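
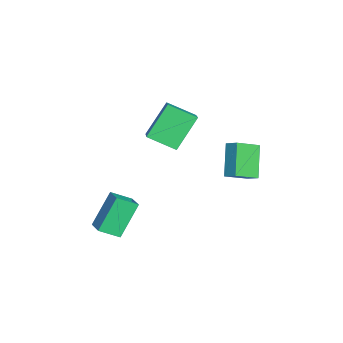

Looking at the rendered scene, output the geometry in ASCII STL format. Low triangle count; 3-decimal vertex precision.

solid 
facet normal -0.438 0.390 0.810
outer loop
vertex 2.689 -2.787 -2.196
vertex 2.482 -1.751 -2.807
vertex 1.709 -3.183 -2.536
endloop
endfacet
facet normal 0.170 -0.849 0.500
outer loop
vertex 2.638 -4.009 -4.253
vertex 2.689 -2.787 -2.196
vertex 1.709 -3.183 -2.536
endloop
endfacet
facet normal -0.438 0.390 0.810
outer loop
vertex 1.709 -3.183 -2.536
vertex 2.482 -1.751 -2.807
vertex 1.502 -2.147 -3.147
endloop
endfacet
facet normal -0.883 -0.357 -0.306
outer loop
vertex 1.502 -2.147 -3.147
vertex 2.638 -4.009 -4.253
vertex 1.709 -3.183 -2.536
endloop
endfacet
facet normal 0.883 0.357 0.306
outer loop
vertex 2.689 -2.787 -2.196
vertex 3.411 -2.577 -4.524
vertex 2.482 -1.751 -2.807
endloop
endfacet
facet normal 0.170 -0.849 0.500
outer loop
vertex 3.618 -3.613 -3.913
vertex 2.689 -2.787 -2.196
vertex 2.638 -4.009 -4.253
endloop
endfacet
facet normal 0.883 0.357 0.306
outer loop
vertex 3.618 -3.613 -3.913
vertex 3.411 -2.577 -4.524
vertex 2.689 -2.787 -2.196
endloop
endfacet
facet normal -0.170 0.849 -0.500
outer loop
vertex 2.482 -1.751 -2.807
vertex 3.411 -2.577 -4.524
vertex 1.502 -2.147 -3.147
endloop
endfacet
facet normal -0.883 -0.357 -0.306
outer loop
vertex 2.431 -2.973 -4.864
vertex 2.638 -4.009 -4.253
vertex 1.502 -2.147 -3.147
endloop
endfacet
facet normal -0.170 0.849 -0.500
outer loop
vertex 1.502 -2.147 -3.147
vertex 3.411 -2.577 -4.524
vertex 2.431 -2.973 -4.864
endloop
endfacet
facet normal 0.438 -0.390 -0.810
outer loop
vertex 2.431 -2.973 -4.864
vertex 3.618 -3.613 -3.913
vertex 2.638 -4.009 -4.253
endloop
endfacet
facet normal 0.438 -0.390 -0.810
outer loop
vertex 3.411 -2.577 -4.524
vertex 3.618 -3.613 -3.913
vertex 2.431 -2.973 -4.864
endloop
endfacet
facet normal -0.571 -0.658 -0.491
outer loop
vertex 2.677 2.31 -0.435
vertex 1.406 2.34 1.003
vertex 1.978 3.394 -1.076
endloop
endfacet
facet normal 0.663 -0.015 -0.749
outer loop
vertex 2.434 3.92 -0.683
vertex 2.677 2.31 -0.435
vertex 1.978 3.394 -1.076
endloop
endfacet
facet normal -0.570 -0.659 -0.491
outer loop
vertex 1.978 3.394 -1.076
vertex 1.406 2.34 1.003
vertex 0.706 3.423 0.363
endloop
endfacet
facet normal -0.486 0.753 -0.444
outer loop
vertex 0.706 3.423 0.363
vertex 2.434 3.92 -0.683
vertex 1.978 3.394 -1.076
endloop
endfacet
facet normal 0.485 -0.753 0.445
outer loop
vertex 2.677 2.31 -0.435
vertex 1.862 2.866 1.396
vertex 1.406 2.34 1.003
endloop
endfacet
facet normal 0.661 -0.016 -0.750
outer loop
vertex 3.134 2.837 -0.043
vertex 2.677 2.31 -0.435
vertex 2.434 3.92 -0.683
endloop
endfacet
facet normal 0.486 -0.752 0.445
outer loop
vertex 3.134 2.837 -0.043
vertex 1.862 2.866 1.396
vertex 2.677 2.31 -0.435
endloop
endfacet
facet normal -0.662 0.015 0.749
outer loop
vertex 1.406 2.34 1.003
vertex 1.862 2.866 1.396
vertex 0.706 3.423 0.363
endloop
endfacet
facet normal -0.486 0.752 -0.445
outer loop
vertex 1.163 3.95 0.755
vertex 2.434 3.92 -0.683
vertex 0.706 3.423 0.363
endloop
endfacet
facet normal -0.662 0.016 0.749
outer loop
vertex 0.706 3.423 0.363
vertex 1.862 2.866 1.396
vertex 1.163 3.95 0.755
endloop
endfacet
facet normal 0.571 0.659 0.491
outer loop
vertex 1.163 3.95 0.755
vertex 3.134 2.837 -0.043
vertex 2.434 3.92 -0.683
endloop
endfacet
facet normal 0.571 0.658 0.491
outer loop
vertex 1.862 2.866 1.396
vertex 3.134 2.837 -0.043
vertex 1.163 3.95 0.755
endloop
endfacet
facet normal -0.483 0.447 0.753
outer loop
vertex -0.959 -0.612 2.204
vertex 0.701 -0.453 3.175
vertex -0.695 0.831 1.516
endloop
endfacet
facet normal -0.860 -0.082 -0.503
outer loop
vertex 0.339 -0.127 -0.095
vertex -0.959 -0.612 2.204
vertex -0.695 0.831 1.516
endloop
endfacet
facet normal -0.483 0.448 0.753
outer loop
vertex -0.695 0.831 1.516
vertex 0.701 -0.453 3.175
vertex 0.965 0.989 2.487
endloop
endfacet
facet normal 0.164 0.891 -0.425
outer loop
vertex 0.965 0.989 2.487
vertex 0.339 -0.127 -0.095
vertex -0.695 0.831 1.516
endloop
endfacet
facet normal -0.163 -0.890 0.425
outer loop
vertex -0.959 -0.612 2.204
vertex 1.735 -1.411 1.564
vertex 0.701 -0.453 3.175
endloop
endfacet
facet normal -0.860 -0.083 -0.503
outer loop
vertex 0.075 -1.569 0.593
vertex -0.959 -0.612 2.204
vertex 0.339 -0.127 -0.095
endloop
endfacet
facet normal -0.163 -0.891 0.424
outer loop
vertex 0.075 -1.569 0.593
vertex 1.735 -1.411 1.564
vertex -0.959 -0.612 2.204
endloop
endfacet
facet normal 0.860 0.083 0.503
outer loop
vertex 0.701 -0.453 3.175
vertex 1.735 -1.411 1.564
vertex 0.965 0.989 2.487
endloop
endfacet
facet normal 0.163 0.891 -0.424
outer loop
vertex 1.999 0.032 0.876
vertex 0.339 -0.127 -0.095
vertex 0.965 0.989 2.487
endloop
endfacet
facet normal 0.860 0.083 0.503
outer loop
vertex 0.965 0.989 2.487
vertex 1.735 -1.411 1.564
vertex 1.999 0.032 0.876
endloop
endfacet
facet normal 0.483 -0.448 -0.753
outer loop
vertex 1.999 0.032 0.876
vertex 0.075 -1.569 0.593
vertex 0.339 -0.127 -0.095
endloop
endfacet
facet normal 0.483 -0.447 -0.753
outer loop
vertex 1.735 -1.411 1.564
vertex 0.075 -1.569 0.593
vertex 1.999 0.032 0.876
endloop
endfacet

endsolid


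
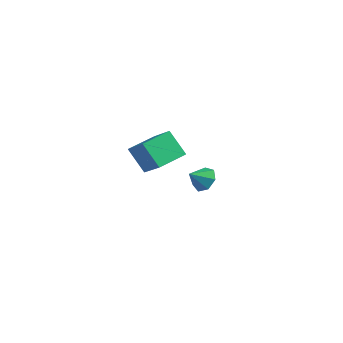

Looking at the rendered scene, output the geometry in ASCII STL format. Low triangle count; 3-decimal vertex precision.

solid 
facet normal 0.296 0.728 -0.619
outer loop
vertex 4.233 -0.567 2.059
vertex 3.937 -0.989 1.421
vertex 3.554 -0.435 1.889
endloop
endfacet
facet normal -0.212 0.154 0.965
outer loop
vertex 4.233 -0.567 2.059
vertex 3.554 -0.435 1.889
vertex 3.603 -1.811 2.119
endloop
endfacet
facet normal 0.296 0.728 -0.619
outer loop
vertex 3.554 -0.435 1.889
vertex 3.937 -0.989 1.421
vertex 3.164 -0.72 1.367
endloop
endfacet
facet normal -0.816 0.067 0.574
outer loop
vertex 3.554 -0.435 1.889
vertex 3.164 -0.72 1.367
vertex 3.603 -1.811 2.119
endloop
endfacet
facet normal 0.297 0.728 -0.618
outer loop
vertex 3.164 -0.72 1.367
vertex 3.937 -0.989 1.421
vertex 3.356 -1.207 0.885
endloop
endfacet
facet normal -0.929 -0.371 0.004
outer loop
vertex 3.164 -0.72 1.367
vertex 3.356 -1.207 0.885
vertex 3.603 -1.811 2.119
endloop
endfacet
facet normal 0.297 0.728 -0.618
outer loop
vertex 3.356 -1.207 0.885
vertex 3.937 -0.989 1.421
vertex 3.986 -1.53 0.807
endloop
endfacet
facet normal -0.464 -0.829 -0.313
outer loop
vertex 3.356 -1.207 0.885
vertex 3.986 -1.53 0.807
vertex 3.603 -1.811 2.119
endloop
endfacet
facet normal 0.296 0.728 -0.618
outer loop
vertex 3.986 -1.53 0.807
vertex 3.937 -0.989 1.421
vertex 4.579 -1.445 1.191
endloop
endfacet
facet normal 0.229 -0.963 -0.140
outer loop
vertex 3.986 -1.53 0.807
vertex 4.579 -1.445 1.191
vertex 3.603 -1.811 2.119
endloop
endfacet
facet normal 0.295 0.728 -0.619
outer loop
vertex 4.579 -1.445 1.191
vertex 3.937 -0.989 1.421
vertex 4.689 -1.016 1.748
endloop
endfacet
facet normal 0.627 -0.672 0.394
outer loop
vertex 4.579 -1.445 1.191
vertex 4.689 -1.016 1.748
vertex 3.603 -1.811 2.119
endloop
endfacet
facet normal 0.295 0.728 -0.619
outer loop
vertex 4.689 -1.016 1.748
vertex 3.937 -0.989 1.421
vertex 4.233 -0.567 2.059
endloop
endfacet
facet normal 0.431 -0.176 0.885
outer loop
vertex 4.689 -1.016 1.748
vertex 4.233 -0.567 2.059
vertex 3.603 -1.811 2.119
endloop
endfacet
facet normal -0.743 0.241 -0.625
outer loop
vertex -4.333 2.435 -1.307
vertex -3.982 4.299 -1.005
vertex -3.135 2.44 -2.729
endloop
endfacet
facet normal -0.183 -0.971 -0.157
outer loop
vertex -1.598 1.941 -1.435
vertex -4.333 2.435 -1.307
vertex -3.135 2.44 -2.729
endloop
endfacet
facet normal -0.743 0.241 -0.625
outer loop
vertex -3.135 2.44 -2.729
vertex -3.982 4.299 -1.005
vertex -2.784 4.304 -2.427
endloop
endfacet
facet normal 0.645 0.003 -0.765
outer loop
vertex -2.784 4.304 -2.427
vertex -1.598 1.941 -1.435
vertex -3.135 2.44 -2.729
endloop
endfacet
facet normal -0.645 -0.003 0.765
outer loop
vertex -4.333 2.435 -1.307
vertex -2.445 3.8 0.289
vertex -3.982 4.299 -1.005
endloop
endfacet
facet normal -0.183 -0.971 -0.157
outer loop
vertex -2.796 1.936 -0.013
vertex -4.333 2.435 -1.307
vertex -1.598 1.941 -1.435
endloop
endfacet
facet normal -0.645 -0.003 0.765
outer loop
vertex -2.796 1.936 -0.013
vertex -2.445 3.8 0.289
vertex -4.333 2.435 -1.307
endloop
endfacet
facet normal 0.183 0.971 0.157
outer loop
vertex -3.982 4.299 -1.005
vertex -2.445 3.8 0.289
vertex -2.784 4.304 -2.427
endloop
endfacet
facet normal 0.645 0.003 -0.765
outer loop
vertex -1.247 3.805 -1.133
vertex -1.598 1.941 -1.435
vertex -2.784 4.304 -2.427
endloop
endfacet
facet normal 0.183 0.971 0.157
outer loop
vertex -2.784 4.304 -2.427
vertex -2.445 3.8 0.289
vertex -1.247 3.805 -1.133
endloop
endfacet
facet normal 0.743 -0.241 0.625
outer loop
vertex -1.247 3.805 -1.133
vertex -2.796 1.936 -0.013
vertex -1.598 1.941 -1.435
endloop
endfacet
facet normal 0.743 -0.241 0.625
outer loop
vertex -2.445 3.8 0.289
vertex -2.796 1.936 -0.013
vertex -1.247 3.805 -1.133
endloop
endfacet

endsolid


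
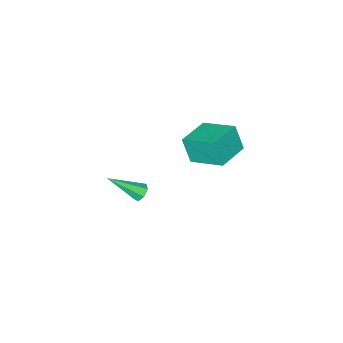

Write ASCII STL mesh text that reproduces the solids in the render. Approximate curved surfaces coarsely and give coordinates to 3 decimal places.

solid 
facet normal -0.982 -0.183 -0.034
outer loop
vertex -1.53 1.751 3.661
vertex -1.87 3.448 4.343
vertex -1.581 2.265 2.359
endloop
endfacet
facet normal 0.182 -0.912 -0.367
outer loop
vertex 0.07 2.572 2.417
vertex -1.53 1.751 3.661
vertex -1.581 2.265 2.359
endloop
endfacet
facet normal -0.983 -0.183 -0.034
outer loop
vertex -1.581 2.265 2.359
vertex -1.87 3.448 4.343
vertex -1.92 3.961 3.042
endloop
endfacet
facet normal -0.036 0.367 -0.929
outer loop
vertex -1.92 3.961 3.042
vertex 0.07 2.572 2.417
vertex -1.581 2.265 2.359
endloop
endfacet
facet normal 0.035 -0.367 0.930
outer loop
vertex -1.53 1.751 3.661
vertex -0.219 3.755 4.401
vertex -1.87 3.448 4.343
endloop
endfacet
facet normal 0.183 -0.912 -0.367
outer loop
vertex 0.12 2.059 3.718
vertex -1.53 1.751 3.661
vertex 0.07 2.572 2.417
endloop
endfacet
facet normal 0.036 -0.367 0.929
outer loop
vertex 0.12 2.059 3.718
vertex -0.219 3.755 4.401
vertex -1.53 1.751 3.661
endloop
endfacet
facet normal -0.183 0.912 0.367
outer loop
vertex -1.87 3.448 4.343
vertex -0.219 3.755 4.401
vertex -1.92 3.961 3.042
endloop
endfacet
facet normal -0.036 0.366 -0.930
outer loop
vertex -0.27 4.269 3.099
vertex 0.07 2.572 2.417
vertex -1.92 3.961 3.042
endloop
endfacet
facet normal -0.183 0.912 0.367
outer loop
vertex -1.92 3.961 3.042
vertex -0.219 3.755 4.401
vertex -0.27 4.269 3.099
endloop
endfacet
facet normal 0.983 0.183 0.034
outer loop
vertex -0.27 4.269 3.099
vertex 0.12 2.059 3.718
vertex 0.07 2.572 2.417
endloop
endfacet
facet normal 0.983 0.183 0.034
outer loop
vertex -0.219 3.755 4.401
vertex 0.12 2.059 3.718
vertex -0.27 4.269 3.099
endloop
endfacet
facet normal -0.599 0.520 -0.609
outer loop
vertex 0.032 -1.291 -3.384
vertex -0.272 -1.147 -2.962
vertex 0.157 -0.894 -3.168
endloop
endfacet
facet normal 0.875 -0.012 -0.485
outer loop
vertex 0.032 -1.291 -3.384
vertex 0.157 -0.894 -3.168
vertex 0.932 -2.193 -1.738
endloop
endfacet
facet normal -0.599 0.520 -0.609
outer loop
vertex 0.157 -0.894 -3.168
vertex -0.272 -1.147 -2.962
vertex -0.041 -0.688 -2.797
endloop
endfacet
facet normal 0.802 0.589 0.101
outer loop
vertex 0.157 -0.894 -3.168
vertex -0.041 -0.688 -2.797
vertex 0.932 -2.193 -1.738
endloop
endfacet
facet normal -0.600 0.520 -0.608
outer loop
vertex -0.041 -0.688 -2.797
vertex -0.272 -1.147 -2.962
vertex -0.413 -0.828 -2.55
endloop
endfacet
facet normal 0.231 0.655 0.719
outer loop
vertex -0.041 -0.688 -2.797
vertex -0.413 -0.828 -2.55
vertex 0.932 -2.193 -1.738
endloop
endfacet
facet normal -0.598 0.521 -0.608
outer loop
vertex -0.413 -0.828 -2.55
vertex -0.272 -1.147 -2.962
vertex -0.68 -1.208 -2.613
endloop
endfacet
facet normal -0.407 0.136 0.903
outer loop
vertex -0.413 -0.828 -2.55
vertex -0.68 -1.208 -2.613
vertex 0.932 -2.193 -1.738
endloop
endfacet
facet normal -0.599 0.518 -0.610
outer loop
vertex -0.68 -1.208 -2.613
vertex -0.272 -1.147 -2.962
vertex -0.639 -1.543 -2.938
endloop
endfacet
facet normal -0.633 -0.578 0.516
outer loop
vertex -0.68 -1.208 -2.613
vertex -0.639 -1.543 -2.938
vertex 0.932 -2.193 -1.738
endloop
endfacet
facet normal -0.600 0.520 -0.608
outer loop
vertex -0.639 -1.543 -2.938
vertex -0.272 -1.147 -2.962
vertex -0.322 -1.579 -3.282
endloop
endfacet
facet normal -0.275 -0.949 -0.154
outer loop
vertex -0.639 -1.543 -2.938
vertex -0.322 -1.579 -3.282
vertex 0.932 -2.193 -1.738
endloop
endfacet
facet normal -0.599 0.520 -0.609
outer loop
vertex -0.322 -1.579 -3.282
vertex -0.272 -1.147 -2.962
vertex 0.032 -1.291 -3.384
endloop
endfacet
facet normal 0.395 -0.697 -0.598
outer loop
vertex -0.322 -1.579 -3.282
vertex 0.032 -1.291 -3.384
vertex 0.932 -2.193 -1.738
endloop
endfacet

endsolid


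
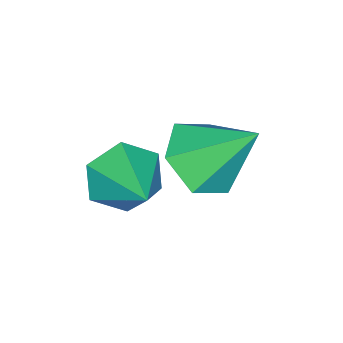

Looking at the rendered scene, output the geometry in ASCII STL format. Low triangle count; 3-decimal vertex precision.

solid 
facet normal 0.129 -0.665 -0.735
outer loop
vertex 2.107 2.863 -0.082
vertex 1.277 3.308 -0.63
vertex 2.291 3.676 -0.785
endloop
endfacet
facet normal 0.824 0.252 0.507
outer loop
vertex 2.107 2.863 -0.082
vertex 2.291 3.676 -0.785
vertex 1.023 4.612 0.81
endloop
endfacet
facet normal 0.129 -0.666 -0.735
outer loop
vertex 2.291 3.676 -0.785
vertex 1.277 3.308 -0.63
vertex 1.46 4.12 -1.334
endloop
endfacet
facet normal 0.515 0.852 -0.091
outer loop
vertex 2.291 3.676 -0.785
vertex 1.46 4.12 -1.334
vertex 1.023 4.612 0.81
endloop
endfacet
facet normal 0.129 -0.666 -0.735
outer loop
vertex 1.46 4.12 -1.334
vertex 1.277 3.308 -0.63
vertex 0.446 3.752 -1.179
endloop
endfacet
facet normal -0.365 0.888 -0.278
outer loop
vertex 1.46 4.12 -1.334
vertex 0.446 3.752 -1.179
vertex 1.023 4.612 0.81
endloop
endfacet
facet normal 0.129 -0.666 -0.735
outer loop
vertex 0.446 3.752 -1.179
vertex 1.277 3.308 -0.63
vertex 0.262 2.94 -0.475
endloop
endfacet
facet normal -0.936 0.326 0.131
outer loop
vertex 0.446 3.752 -1.179
vertex 0.262 2.94 -0.475
vertex 1.023 4.612 0.81
endloop
endfacet
facet normal 0.129 -0.665 -0.736
outer loop
vertex 0.262 2.94 -0.475
vertex 1.277 3.308 -0.63
vertex 1.093 2.495 0.073
endloop
endfacet
facet normal -0.627 -0.274 0.729
outer loop
vertex 0.262 2.94 -0.475
vertex 1.093 2.495 0.073
vertex 1.023 4.612 0.81
endloop
endfacet
facet normal 0.129 -0.665 -0.735
outer loop
vertex 1.093 2.495 0.073
vertex 1.277 3.308 -0.63
vertex 2.107 2.863 -0.082
endloop
endfacet
facet normal 0.253 -0.311 0.916
outer loop
vertex 1.093 2.495 0.073
vertex 2.107 2.863 -0.082
vertex 1.023 4.612 0.81
endloop
endfacet
facet normal -0.564 -0.699 -0.440
outer loop
vertex 3.457 1.691 0.255
vertex 3.002 2.366 -0.234
vertex 3.783 1.963 -0.595
endloop
endfacet
facet normal 0.922 -0.284 0.263
outer loop
vertex 3.457 1.691 0.255
vertex 3.783 1.963 -0.595
vertex 3.958 3.554 0.514
endloop
endfacet
facet normal -0.564 -0.699 -0.440
outer loop
vertex 3.783 1.963 -0.595
vertex 3.002 2.366 -0.234
vertex 3.328 2.638 -1.084
endloop
endfacet
facet normal 0.851 0.234 -0.470
outer loop
vertex 3.783 1.963 -0.595
vertex 3.328 2.638 -1.084
vertex 3.958 3.554 0.514
endloop
endfacet
facet normal -0.563 -0.700 -0.440
outer loop
vertex 3.328 2.638 -1.084
vertex 3.002 2.366 -0.234
vertex 2.546 3.041 -0.724
endloop
endfacet
facet normal 0.175 0.823 -0.541
outer loop
vertex 3.328 2.638 -1.084
vertex 2.546 3.041 -0.724
vertex 3.958 3.554 0.514
endloop
endfacet
facet normal -0.562 -0.700 -0.440
outer loop
vertex 2.546 3.041 -0.724
vertex 3.002 2.366 -0.234
vertex 2.22 2.768 0.126
endloop
endfacet
facet normal -0.431 0.894 0.122
outer loop
vertex 2.546 3.041 -0.724
vertex 2.22 2.768 0.126
vertex 3.958 3.554 0.514
endloop
endfacet
facet normal -0.563 -0.699 -0.441
outer loop
vertex 2.22 2.768 0.126
vertex 3.002 2.366 -0.234
vertex 2.676 2.093 0.615
endloop
endfacet
facet normal -0.360 0.375 0.854
outer loop
vertex 2.22 2.768 0.126
vertex 2.676 2.093 0.615
vertex 3.958 3.554 0.514
endloop
endfacet
facet normal -0.563 -0.699 -0.441
outer loop
vertex 2.676 2.093 0.615
vertex 3.002 2.366 -0.234
vertex 3.457 1.691 0.255
endloop
endfacet
facet normal 0.316 -0.214 0.924
outer loop
vertex 2.676 2.093 0.615
vertex 3.457 1.691 0.255
vertex 3.958 3.554 0.514
endloop
endfacet

endsolid


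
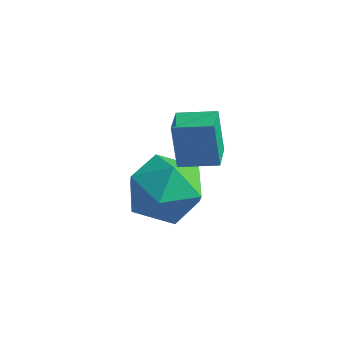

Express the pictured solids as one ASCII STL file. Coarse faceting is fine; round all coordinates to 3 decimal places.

solid 
facet normal -0.746 -0.665 -0.002
outer loop
vertex -2.397 2.654 0.343
vertex -1.634 1.799 0.072
vertex -1.861 2.05 1.2
endloop
endfacet
facet normal -0.880 -0.135 0.455
outer loop
vertex -2.397 2.654 0.343
vertex -1.861 2.05 1.2
vertex -1.991 3.217 1.294
endloop
endfacet
facet normal -0.874 0.478 0.090
outer loop
vertex -2.397 2.654 0.343
vertex -1.991 3.217 1.294
vertex -1.844 3.687 0.224
endloop
endfacet
facet normal -0.736 0.326 -0.593
outer loop
vertex -2.397 2.654 0.343
vertex -1.844 3.687 0.224
vertex -1.624 2.81 -0.531
endloop
endfacet
facet normal -0.658 -0.381 -0.650
outer loop
vertex -2.397 2.654 0.343
vertex -1.624 2.81 -0.531
vertex -1.634 1.799 0.072
endloop
endfacet
facet normal -0.347 -0.114 0.931
outer loop
vertex -1.991 3.217 1.294
vertex -1.861 2.05 1.2
vertex -0.976 2.71 1.611
endloop
endfacet
facet normal -0.132 -0.973 0.190
outer loop
vertex -1.861 2.05 1.2
vertex -1.634 1.799 0.072
vertex -0.756 1.833 0.856
endloop
endfacet
facet normal 0.012 -0.512 -0.859
outer loop
vertex -1.634 1.799 0.072
vertex -1.624 2.81 -0.531
vertex -0.609 2.303 -0.214
endloop
endfacet
facet normal -0.115 0.631 -0.767
outer loop
vertex -1.624 2.81 -0.531
vertex -1.844 3.687 0.224
vertex -0.739 3.47 -0.12
endloop
endfacet
facet normal -0.337 0.878 0.339
outer loop
vertex -1.844 3.687 0.224
vertex -1.991 3.217 1.294
vertex -0.966 3.721 1.008
endloop
endfacet
facet normal 0.736 -0.326 0.593
outer loop
vertex -0.203 2.866 0.737
vertex -0.976 2.71 1.611
vertex -0.756 1.833 0.856
endloop
endfacet
facet normal 0.874 -0.478 -0.090
outer loop
vertex -0.203 2.866 0.737
vertex -0.756 1.833 0.856
vertex -0.609 2.303 -0.214
endloop
endfacet
facet normal 0.880 0.135 -0.455
outer loop
vertex -0.203 2.866 0.737
vertex -0.609 2.303 -0.214
vertex -0.739 3.47 -0.12
endloop
endfacet
facet normal 0.746 0.665 0.002
outer loop
vertex -0.203 2.866 0.737
vertex -0.739 3.47 -0.12
vertex -0.966 3.721 1.008
endloop
endfacet
facet normal 0.658 0.381 0.650
outer loop
vertex -0.203 2.866 0.737
vertex -0.966 3.721 1.008
vertex -0.976 2.71 1.611
endloop
endfacet
facet normal 0.115 -0.631 0.767
outer loop
vertex -0.756 1.833 0.856
vertex -0.976 2.71 1.611
vertex -1.861 2.05 1.2
endloop
endfacet
facet normal 0.337 -0.878 -0.339
outer loop
vertex -0.609 2.303 -0.214
vertex -0.756 1.833 0.856
vertex -1.634 1.799 0.072
endloop
endfacet
facet normal 0.347 0.114 -0.931
outer loop
vertex -0.739 3.47 -0.12
vertex -0.609 2.303 -0.214
vertex -1.624 2.81 -0.531
endloop
endfacet
facet normal 0.132 0.973 -0.190
outer loop
vertex -0.966 3.721 1.008
vertex -0.739 3.47 -0.12
vertex -1.844 3.687 0.224
endloop
endfacet
facet normal -0.012 0.512 0.859
outer loop
vertex -0.976 2.71 1.611
vertex -0.966 3.721 1.008
vertex -1.991 3.217 1.294
endloop
endfacet
facet normal -0.830 -0.541 -0.134
outer loop
vertex -0.663 2.203 3.591
vertex -1.179 3.034 3.435
vertex -0.398 2.122 2.279
endloop
endfacet
facet normal 0.521 -0.839 0.157
outer loop
vertex 0.499 2.706 2.425
vertex -0.663 2.203 3.591
vertex -0.398 2.122 2.279
endloop
endfacet
facet normal -0.830 -0.541 -0.134
outer loop
vertex -0.398 2.122 2.279
vertex -1.179 3.034 3.435
vertex -0.914 2.953 2.124
endloop
endfacet
facet normal 0.198 -0.060 -0.978
outer loop
vertex -0.914 2.953 2.124
vertex 0.499 2.706 2.425
vertex -0.398 2.122 2.279
endloop
endfacet
facet normal -0.199 0.060 0.978
outer loop
vertex -0.663 2.203 3.591
vertex -0.282 3.618 3.581
vertex -1.179 3.034 3.435
endloop
endfacet
facet normal 0.521 -0.839 0.157
outer loop
vertex 0.234 2.787 3.736
vertex -0.663 2.203 3.591
vertex 0.499 2.706 2.425
endloop
endfacet
facet normal -0.197 0.060 0.979
outer loop
vertex 0.234 2.787 3.736
vertex -0.282 3.618 3.581
vertex -0.663 2.203 3.591
endloop
endfacet
facet normal -0.521 0.839 -0.157
outer loop
vertex -1.179 3.034 3.435
vertex -0.282 3.618 3.581
vertex -0.914 2.953 2.124
endloop
endfacet
facet normal 0.198 -0.061 -0.978
outer loop
vertex -0.017 3.537 2.269
vertex 0.499 2.706 2.425
vertex -0.914 2.953 2.124
endloop
endfacet
facet normal -0.521 0.839 -0.157
outer loop
vertex -0.914 2.953 2.124
vertex -0.282 3.618 3.581
vertex -0.017 3.537 2.269
endloop
endfacet
facet normal 0.830 0.541 0.134
outer loop
vertex -0.017 3.537 2.269
vertex 0.234 2.787 3.736
vertex 0.499 2.706 2.425
endloop
endfacet
facet normal 0.830 0.541 0.134
outer loop
vertex -0.282 3.618 3.581
vertex 0.234 2.787 3.736
vertex -0.017 3.537 2.269
endloop
endfacet

endsolid


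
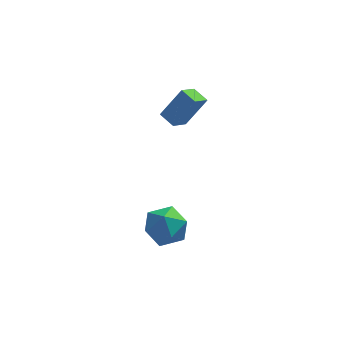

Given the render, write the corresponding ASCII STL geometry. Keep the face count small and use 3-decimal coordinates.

solid 
facet normal -0.537 -0.152 -0.830
outer loop
vertex -1.311 -0.007 1.466
vertex -1.881 0.565 1.73
vertex -0.81 0.703 1.012
endloop
endfacet
facet normal 0.671 -0.673 -0.311
outer loop
vertex 0.081 0.955 2.39
vertex -1.311 -0.007 1.466
vertex -0.81 0.703 1.012
endloop
endfacet
facet normal -0.537 -0.151 -0.830
outer loop
vertex -0.81 0.703 1.012
vertex -1.881 0.565 1.73
vertex -1.38 1.275 1.277
endloop
endfacet
facet normal 0.511 0.724 -0.463
outer loop
vertex -1.38 1.275 1.277
vertex 0.081 0.955 2.39
vertex -0.81 0.703 1.012
endloop
endfacet
facet normal -0.512 -0.724 0.463
outer loop
vertex -1.311 -0.007 1.466
vertex -0.99 0.817 3.108
vertex -1.881 0.565 1.73
endloop
endfacet
facet normal 0.671 -0.672 -0.311
outer loop
vertex -0.42 0.245 2.843
vertex -1.311 -0.007 1.466
vertex 0.081 0.955 2.39
endloop
endfacet
facet normal -0.511 -0.724 0.463
outer loop
vertex -0.42 0.245 2.843
vertex -0.99 0.817 3.108
vertex -1.311 -0.007 1.466
endloop
endfacet
facet normal -0.672 0.672 0.311
outer loop
vertex -1.881 0.565 1.73
vertex -0.99 0.817 3.108
vertex -1.38 1.275 1.277
endloop
endfacet
facet normal 0.512 0.724 -0.463
outer loop
vertex -0.489 1.527 2.654
vertex 0.081 0.955 2.39
vertex -1.38 1.275 1.277
endloop
endfacet
facet normal -0.671 0.673 0.311
outer loop
vertex -1.38 1.275 1.277
vertex -0.99 0.817 3.108
vertex -0.489 1.527 2.654
endloop
endfacet
facet normal 0.536 0.151 0.830
outer loop
vertex -0.489 1.527 2.654
vertex -0.42 0.245 2.843
vertex 0.081 0.955 2.39
endloop
endfacet
facet normal 0.537 0.151 0.830
outer loop
vertex -0.99 0.817 3.108
vertex -0.42 0.245 2.843
vertex -0.489 1.527 2.654
endloop
endfacet
facet normal -0.790 0.612 -0.034
outer loop
vertex -1.783 -1.627 -3.044
vertex -2.393 -2.432 -3.373
vertex -2.286 -2.237 -2.334
endloop
endfacet
facet normal -0.329 0.819 0.471
outer loop
vertex -1.783 -1.627 -3.044
vertex -2.286 -2.237 -2.334
vertex -1.283 -1.935 -2.159
endloop
endfacet
facet normal 0.300 0.941 0.158
outer loop
vertex -1.783 -1.627 -3.044
vertex -1.283 -1.935 -2.159
vertex -0.77 -1.943 -3.089
endloop
endfacet
facet normal 0.229 0.810 -0.541
outer loop
vertex -1.783 -1.627 -3.044
vertex -0.77 -1.943 -3.089
vertex -1.456 -2.25 -3.839
endloop
endfacet
facet normal -0.445 0.607 -0.659
outer loop
vertex -1.783 -1.627 -3.044
vertex -1.456 -2.25 -3.839
vertex -2.393 -2.432 -3.373
endloop
endfacet
facet normal -0.246 0.278 0.929
outer loop
vertex -1.283 -1.935 -2.159
vertex -2.286 -2.237 -2.334
vertex -1.584 -2.93 -1.941
endloop
endfacet
facet normal -0.992 -0.056 0.113
outer loop
vertex -2.286 -2.237 -2.334
vertex -2.393 -2.432 -3.373
vertex -2.27 -3.237 -2.691
endloop
endfacet
facet normal -0.434 -0.066 -0.898
outer loop
vertex -2.393 -2.432 -3.373
vertex -1.456 -2.25 -3.839
vertex -1.757 -3.245 -3.621
endloop
endfacet
facet normal 0.656 0.263 -0.708
outer loop
vertex -1.456 -2.25 -3.839
vertex -0.77 -1.943 -3.089
vertex -0.754 -2.943 -3.446
endloop
endfacet
facet normal 0.772 0.475 0.422
outer loop
vertex -0.77 -1.943 -3.089
vertex -1.283 -1.935 -2.159
vertex -0.647 -2.748 -2.407
endloop
endfacet
facet normal -0.229 -0.810 0.541
outer loop
vertex -1.257 -3.553 -2.736
vertex -1.584 -2.93 -1.941
vertex -2.27 -3.237 -2.691
endloop
endfacet
facet normal -0.300 -0.941 -0.158
outer loop
vertex -1.257 -3.553 -2.736
vertex -2.27 -3.237 -2.691
vertex -1.757 -3.245 -3.621
endloop
endfacet
facet normal 0.329 -0.819 -0.471
outer loop
vertex -1.257 -3.553 -2.736
vertex -1.757 -3.245 -3.621
vertex -0.754 -2.943 -3.446
endloop
endfacet
facet normal 0.790 -0.612 0.034
outer loop
vertex -1.257 -3.553 -2.736
vertex -0.754 -2.943 -3.446
vertex -0.647 -2.748 -2.407
endloop
endfacet
facet normal 0.445 -0.607 0.659
outer loop
vertex -1.257 -3.553 -2.736
vertex -0.647 -2.748 -2.407
vertex -1.584 -2.93 -1.941
endloop
endfacet
facet normal -0.656 -0.263 0.708
outer loop
vertex -2.27 -3.237 -2.691
vertex -1.584 -2.93 -1.941
vertex -2.286 -2.237 -2.334
endloop
endfacet
facet normal -0.772 -0.475 -0.422
outer loop
vertex -1.757 -3.245 -3.621
vertex -2.27 -3.237 -2.691
vertex -2.393 -2.432 -3.373
endloop
endfacet
facet normal 0.246 -0.278 -0.929
outer loop
vertex -0.754 -2.943 -3.446
vertex -1.757 -3.245 -3.621
vertex -1.456 -2.25 -3.839
endloop
endfacet
facet normal 0.992 0.056 -0.113
outer loop
vertex -0.647 -2.748 -2.407
vertex -0.754 -2.943 -3.446
vertex -0.77 -1.943 -3.089
endloop
endfacet
facet normal 0.434 0.066 0.898
outer loop
vertex -1.584 -2.93 -1.941
vertex -0.647 -2.748 -2.407
vertex -1.283 -1.935 -2.159
endloop
endfacet

endsolid


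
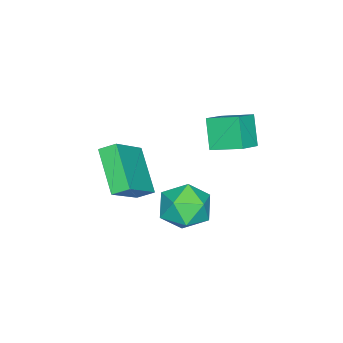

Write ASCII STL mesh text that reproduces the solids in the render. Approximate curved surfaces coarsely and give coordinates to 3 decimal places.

solid 
facet normal -0.831 0.001 0.556
outer loop
vertex -0.388 3.952 -1.013
vertex -0.445 2.768 -1.097
vertex 0.153 3.272 -0.203
endloop
endfacet
facet normal -0.407 0.547 0.731
outer loop
vertex -0.388 3.952 -1.013
vertex 0.153 3.272 -0.203
vertex 0.697 4.24 -0.624
endloop
endfacet
facet normal -0.302 0.942 0.146
outer loop
vertex -0.388 3.952 -1.013
vertex 0.697 4.24 -0.624
vertex 0.435 4.335 -1.779
endloop
endfacet
facet normal -0.662 0.639 -0.392
outer loop
vertex -0.388 3.952 -1.013
vertex 0.435 4.335 -1.779
vertex -0.271 3.425 -2.071
endloop
endfacet
facet normal -0.989 0.057 -0.138
outer loop
vertex -0.388 3.952 -1.013
vertex -0.271 3.425 -2.071
vertex -0.445 2.768 -1.097
endloop
endfacet
facet normal 0.223 0.280 0.934
outer loop
vertex 0.697 4.24 -0.624
vertex 0.153 3.272 -0.203
vertex 1.311 3.235 -0.469
endloop
endfacet
facet normal -0.462 -0.603 0.650
outer loop
vertex 0.153 3.272 -0.203
vertex -0.445 2.768 -1.097
vertex 0.605 2.325 -0.761
endloop
endfacet
facet normal -0.717 -0.511 -0.473
outer loop
vertex -0.445 2.768 -1.097
vertex -0.271 3.425 -2.071
vertex 0.343 2.42 -1.916
endloop
endfacet
facet normal -0.189 0.430 -0.883
outer loop
vertex -0.271 3.425 -2.071
vertex 0.435 4.335 -1.779
vertex 0.887 3.388 -2.337
endloop
endfacet
facet normal 0.392 0.920 -0.013
outer loop
vertex 0.435 4.335 -1.779
vertex 0.697 4.24 -0.624
vertex 1.485 3.892 -1.443
endloop
endfacet
facet normal 0.662 -0.639 0.392
outer loop
vertex 1.428 2.708 -1.527
vertex 1.311 3.235 -0.469
vertex 0.605 2.325 -0.761
endloop
endfacet
facet normal 0.302 -0.942 -0.146
outer loop
vertex 1.428 2.708 -1.527
vertex 0.605 2.325 -0.761
vertex 0.343 2.42 -1.916
endloop
endfacet
facet normal 0.407 -0.547 -0.731
outer loop
vertex 1.428 2.708 -1.527
vertex 0.343 2.42 -1.916
vertex 0.887 3.388 -2.337
endloop
endfacet
facet normal 0.831 -0.001 -0.556
outer loop
vertex 1.428 2.708 -1.527
vertex 0.887 3.388 -2.337
vertex 1.485 3.892 -1.443
endloop
endfacet
facet normal 0.989 -0.057 0.138
outer loop
vertex 1.428 2.708 -1.527
vertex 1.485 3.892 -1.443
vertex 1.311 3.235 -0.469
endloop
endfacet
facet normal 0.189 -0.430 0.883
outer loop
vertex 0.605 2.325 -0.761
vertex 1.311 3.235 -0.469
vertex 0.153 3.272 -0.203
endloop
endfacet
facet normal -0.392 -0.920 0.013
outer loop
vertex 0.343 2.42 -1.916
vertex 0.605 2.325 -0.761
vertex -0.445 2.768 -1.097
endloop
endfacet
facet normal -0.223 -0.280 -0.934
outer loop
vertex 0.887 3.388 -2.337
vertex 0.343 2.42 -1.916
vertex -0.271 3.425 -2.071
endloop
endfacet
facet normal 0.462 0.603 -0.650
outer loop
vertex 1.485 3.892 -1.443
vertex 0.887 3.388 -2.337
vertex 0.435 4.335 -1.779
endloop
endfacet
facet normal 0.717 0.511 0.473
outer loop
vertex 1.311 3.235 -0.469
vertex 1.485 3.892 -1.443
vertex 0.697 4.24 -0.624
endloop
endfacet
facet normal -0.474 -0.354 0.806
outer loop
vertex -2.904 3.921 1.922
vertex -4.008 4.05 1.329
vertex -2.777 2.527 1.384
endloop
endfacet
facet normal 0.876 -0.102 0.471
outer loop
vertex -2.052 3.07 0.151
vertex -2.904 3.921 1.922
vertex -2.777 2.527 1.384
endloop
endfacet
facet normal -0.475 -0.355 0.805
outer loop
vertex -2.777 2.527 1.384
vertex -4.008 4.05 1.329
vertex -3.881 2.656 0.79
endloop
endfacet
facet normal 0.085 -0.929 -0.359
outer loop
vertex -3.881 2.656 0.79
vertex -2.052 3.07 0.151
vertex -2.777 2.527 1.384
endloop
endfacet
facet normal -0.085 0.929 0.360
outer loop
vertex -2.904 3.921 1.922
vertex -3.283 4.593 0.096
vertex -4.008 4.05 1.329
endloop
endfacet
facet normal 0.876 -0.102 0.471
outer loop
vertex -2.179 4.464 0.69
vertex -2.904 3.921 1.922
vertex -2.052 3.07 0.151
endloop
endfacet
facet normal -0.085 0.929 0.360
outer loop
vertex -2.179 4.464 0.69
vertex -3.283 4.593 0.096
vertex -2.904 3.921 1.922
endloop
endfacet
facet normal -0.877 0.102 -0.470
outer loop
vertex -4.008 4.05 1.329
vertex -3.283 4.593 0.096
vertex -3.881 2.656 0.79
endloop
endfacet
facet normal 0.085 -0.929 -0.360
outer loop
vertex -3.156 3.199 -0.442
vertex -2.052 3.07 0.151
vertex -3.881 2.656 0.79
endloop
endfacet
facet normal -0.876 0.102 -0.471
outer loop
vertex -3.881 2.656 0.79
vertex -3.283 4.593 0.096
vertex -3.156 3.199 -0.442
endloop
endfacet
facet normal 0.474 0.355 -0.806
outer loop
vertex -3.156 3.199 -0.442
vertex -2.179 4.464 0.69
vertex -2.052 3.07 0.151
endloop
endfacet
facet normal 0.475 0.354 -0.806
outer loop
vertex -3.283 4.593 0.096
vertex -2.179 4.464 0.69
vertex -3.156 3.199 -0.442
endloop
endfacet
facet normal -0.756 0.087 -0.649
outer loop
vertex -0.553 0.811 0.497
vertex 0.696 2.091 -0.785
vertex -0.288 0.156 0.101
endloop
endfacet
facet normal -0.568 -0.582 0.582
outer loop
vertex 1.344 -0.031 1.505
vertex -0.553 0.811 0.497
vertex -0.288 0.156 0.101
endloop
endfacet
facet normal -0.755 0.086 -0.650
outer loop
vertex -0.288 0.156 0.101
vertex 0.696 2.091 -0.785
vertex 0.961 1.436 -1.18
endloop
endfacet
facet normal 0.328 -0.809 -0.489
outer loop
vertex 0.961 1.436 -1.18
vertex 1.344 -0.031 1.505
vertex -0.288 0.156 0.101
endloop
endfacet
facet normal -0.328 0.809 0.488
outer loop
vertex -0.553 0.811 0.497
vertex 2.328 1.904 0.619
vertex 0.696 2.091 -0.785
endloop
endfacet
facet normal -0.568 -0.581 0.583
outer loop
vertex 1.079 0.624 1.9
vertex -0.553 0.811 0.497
vertex 1.344 -0.031 1.505
endloop
endfacet
facet normal -0.327 0.809 0.489
outer loop
vertex 1.079 0.624 1.9
vertex 2.328 1.904 0.619
vertex -0.553 0.811 0.497
endloop
endfacet
facet normal 0.568 0.581 -0.583
outer loop
vertex 0.696 2.091 -0.785
vertex 2.328 1.904 0.619
vertex 0.961 1.436 -1.18
endloop
endfacet
facet normal 0.327 -0.809 -0.489
outer loop
vertex 2.593 1.249 0.223
vertex 1.344 -0.031 1.505
vertex 0.961 1.436 -1.18
endloop
endfacet
facet normal 0.568 0.582 -0.583
outer loop
vertex 0.961 1.436 -1.18
vertex 2.328 1.904 0.619
vertex 2.593 1.249 0.223
endloop
endfacet
facet normal 0.755 -0.086 0.650
outer loop
vertex 2.593 1.249 0.223
vertex 1.079 0.624 1.9
vertex 1.344 -0.031 1.505
endloop
endfacet
facet normal 0.755 -0.087 0.649
outer loop
vertex 2.328 1.904 0.619
vertex 1.079 0.624 1.9
vertex 2.593 1.249 0.223
endloop
endfacet

endsolid


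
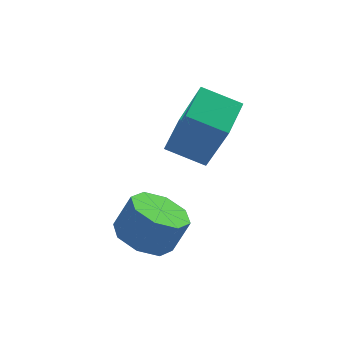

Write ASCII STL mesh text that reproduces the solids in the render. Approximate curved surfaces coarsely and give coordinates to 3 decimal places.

solid 
facet normal -0.490 -0.045 -0.870
outer loop
vertex 0.587 -3.621 -4.198
vertex -0.03 -3.064 -3.879
vertex 0.739 -2.968 -4.317
endloop
endfacet
facet normal 0.842 -0.280 -0.461
outer loop
vertex 0.587 -3.621 -4.198
vertex 0.739 -2.968 -4.317
vertex 1.127 -3.572 -3.241
endloop
endfacet
facet normal 0.843 -0.279 -0.460
outer loop
vertex 1.127 -3.572 -3.241
vertex 0.739 -2.968 -4.317
vertex 1.278 -2.919 -3.36
endloop
endfacet
facet normal 0.491 0.045 0.870
outer loop
vertex 1.127 -3.572 -3.241
vertex 1.278 -2.919 -3.36
vertex 0.51 -3.016 -2.921
endloop
endfacet
facet normal -0.490 -0.044 -0.870
outer loop
vertex 0.739 -2.968 -4.317
vertex -0.03 -3.064 -3.879
vertex 0.44 -2.371 -4.179
endloop
endfacet
facet normal 0.753 0.481 -0.449
outer loop
vertex 0.739 -2.968 -4.317
vertex 0.44 -2.371 -4.179
vertex 1.278 -2.919 -3.36
endloop
endfacet
facet normal 0.753 0.480 -0.450
outer loop
vertex 1.278 -2.919 -3.36
vertex 0.44 -2.371 -4.179
vertex 0.98 -2.322 -3.222
endloop
endfacet
facet normal 0.492 0.044 0.870
outer loop
vertex 1.278 -2.919 -3.36
vertex 0.98 -2.322 -3.222
vertex 0.51 -3.016 -2.921
endloop
endfacet
facet normal -0.491 -0.044 -0.870
outer loop
vertex 0.44 -2.371 -4.179
vertex -0.03 -3.064 -3.879
vertex -0.134 -2.181 -3.865
endloop
endfacet
facet normal 0.222 0.959 -0.174
outer loop
vertex 0.44 -2.371 -4.179
vertex -0.134 -2.181 -3.865
vertex 0.98 -2.322 -3.222
endloop
endfacet
facet normal 0.222 0.959 -0.174
outer loop
vertex 0.98 -2.322 -3.222
vertex -0.134 -2.181 -3.865
vertex 0.406 -2.132 -2.908
endloop
endfacet
facet normal 0.491 0.045 0.870
outer loop
vertex 0.98 -2.322 -3.222
vertex 0.406 -2.132 -2.908
vertex 0.51 -3.016 -2.921
endloop
endfacet
facet normal -0.491 -0.044 -0.870
outer loop
vertex -0.134 -2.181 -3.865
vertex -0.03 -3.064 -3.879
vertex -0.647 -2.508 -3.559
endloop
endfacet
facet normal -0.438 0.876 0.202
outer loop
vertex -0.134 -2.181 -3.865
vertex -0.647 -2.508 -3.559
vertex 0.406 -2.132 -2.908
endloop
endfacet
facet normal -0.438 0.876 0.202
outer loop
vertex 0.406 -2.132 -2.908
vertex -0.647 -2.508 -3.559
vertex -0.107 -2.459 -2.602
endloop
endfacet
facet normal 0.490 0.045 0.870
outer loop
vertex 0.406 -2.132 -2.908
vertex -0.107 -2.459 -2.602
vertex 0.51 -3.016 -2.921
endloop
endfacet
facet normal -0.491 -0.045 -0.870
outer loop
vertex -0.647 -2.508 -3.559
vertex -0.03 -3.064 -3.879
vertex -0.798 -3.161 -3.44
endloop
endfacet
facet normal -0.842 0.279 0.461
outer loop
vertex -0.647 -2.508 -3.559
vertex -0.798 -3.161 -3.44
vertex -0.107 -2.459 -2.602
endloop
endfacet
facet normal -0.843 0.280 0.460
outer loop
vertex -0.107 -2.459 -2.602
vertex -0.798 -3.161 -3.44
vertex -0.259 -3.112 -2.483
endloop
endfacet
facet normal 0.490 0.045 0.870
outer loop
vertex -0.107 -2.459 -2.602
vertex -0.259 -3.112 -2.483
vertex 0.51 -3.016 -2.921
endloop
endfacet
facet normal -0.492 -0.044 -0.870
outer loop
vertex -0.798 -3.161 -3.44
vertex -0.03 -3.064 -3.879
vertex -0.5 -3.758 -3.578
endloop
endfacet
facet normal -0.754 -0.480 0.449
outer loop
vertex -0.798 -3.161 -3.44
vertex -0.5 -3.758 -3.578
vertex -0.259 -3.112 -2.483
endloop
endfacet
facet normal -0.753 -0.481 0.449
outer loop
vertex -0.259 -3.112 -2.483
vertex -0.5 -3.758 -3.578
vertex 0.04 -3.709 -2.621
endloop
endfacet
facet normal 0.490 0.044 0.870
outer loop
vertex -0.259 -3.112 -2.483
vertex 0.04 -3.709 -2.621
vertex 0.51 -3.016 -2.921
endloop
endfacet
facet normal -0.491 -0.045 -0.870
outer loop
vertex -0.5 -3.758 -3.578
vertex -0.03 -3.064 -3.879
vertex 0.074 -3.948 -3.892
endloop
endfacet
facet normal -0.222 -0.959 0.174
outer loop
vertex -0.5 -3.758 -3.578
vertex 0.074 -3.948 -3.892
vertex 0.04 -3.709 -2.621
endloop
endfacet
facet normal -0.222 -0.959 0.174
outer loop
vertex 0.04 -3.709 -2.621
vertex 0.074 -3.948 -3.892
vertex 0.614 -3.899 -2.935
endloop
endfacet
facet normal 0.491 0.044 0.870
outer loop
vertex 0.04 -3.709 -2.621
vertex 0.614 -3.899 -2.935
vertex 0.51 -3.016 -2.921
endloop
endfacet
facet normal -0.490 -0.045 -0.870
outer loop
vertex 0.074 -3.948 -3.892
vertex -0.03 -3.064 -3.879
vertex 0.587 -3.621 -4.198
endloop
endfacet
facet normal 0.438 -0.876 -0.202
outer loop
vertex 0.074 -3.948 -3.892
vertex 0.587 -3.621 -4.198
vertex 0.614 -3.899 -2.935
endloop
endfacet
facet normal 0.438 -0.876 -0.202
outer loop
vertex 0.614 -3.899 -2.935
vertex 0.587 -3.621 -4.198
vertex 1.127 -3.572 -3.241
endloop
endfacet
facet normal 0.491 0.044 0.870
outer loop
vertex 0.614 -3.899 -2.935
vertex 1.127 -3.572 -3.241
vertex 0.51 -3.016 -2.921
endloop
endfacet
facet normal -0.717 0.608 0.341
outer loop
vertex 1.958 -1.413 -0.796
vertex 2.815 -0.508 -0.61
vertex 1.628 -0.693 -2.774
endloop
endfacet
facet normal -0.680 -0.718 -0.148
outer loop
vertex 2.545 -1.472 -3.21
vertex 1.958 -1.413 -0.796
vertex 1.628 -0.693 -2.774
endloop
endfacet
facet normal -0.717 0.608 0.341
outer loop
vertex 1.628 -0.693 -2.774
vertex 2.815 -0.508 -0.61
vertex 2.485 0.212 -2.587
endloop
endfacet
facet normal -0.154 0.338 -0.928
outer loop
vertex 2.485 0.212 -2.587
vertex 2.545 -1.472 -3.21
vertex 1.628 -0.693 -2.774
endloop
endfacet
facet normal 0.155 -0.337 0.929
outer loop
vertex 1.958 -1.413 -0.796
vertex 3.732 -1.287 -1.046
vertex 2.815 -0.508 -0.61
endloop
endfacet
facet normal -0.680 -0.718 -0.148
outer loop
vertex 2.875 -2.192 -1.233
vertex 1.958 -1.413 -0.796
vertex 2.545 -1.472 -3.21
endloop
endfacet
facet normal 0.155 -0.338 0.928
outer loop
vertex 2.875 -2.192 -1.233
vertex 3.732 -1.287 -1.046
vertex 1.958 -1.413 -0.796
endloop
endfacet
facet normal 0.680 0.718 0.148
outer loop
vertex 2.815 -0.508 -0.61
vertex 3.732 -1.287 -1.046
vertex 2.485 0.212 -2.587
endloop
endfacet
facet normal -0.155 0.338 -0.928
outer loop
vertex 3.402 -0.567 -3.024
vertex 2.545 -1.472 -3.21
vertex 2.485 0.212 -2.587
endloop
endfacet
facet normal 0.680 0.718 0.148
outer loop
vertex 2.485 0.212 -2.587
vertex 3.732 -1.287 -1.046
vertex 3.402 -0.567 -3.024
endloop
endfacet
facet normal 0.717 -0.608 -0.341
outer loop
vertex 3.402 -0.567 -3.024
vertex 2.875 -2.192 -1.233
vertex 2.545 -1.472 -3.21
endloop
endfacet
facet normal 0.717 -0.608 -0.341
outer loop
vertex 3.732 -1.287 -1.046
vertex 2.875 -2.192 -1.233
vertex 3.402 -0.567 -3.024
endloop
endfacet

endsolid


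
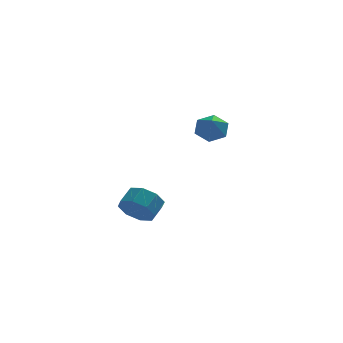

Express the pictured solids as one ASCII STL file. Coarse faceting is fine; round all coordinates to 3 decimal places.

solid 
facet normal 0.101 0.813 -0.574
outer loop
vertex 1.231 2.472 0.805
vertex 0.526 2.896 1.282
vertex 1.424 2.992 1.576
endloop
endfacet
facet normal 0.855 -0.504 0.126
outer loop
vertex 1.231 2.472 0.805
vertex 1.424 2.992 1.576
vertex 0.334 1.344 2.378
endloop
endfacet
facet normal 0.101 0.812 -0.575
outer loop
vertex 1.424 2.992 1.576
vertex 0.526 2.896 1.282
vertex 0.72 3.417 2.052
endloop
endfacet
facet normal 0.570 0.023 0.822
outer loop
vertex 1.424 2.992 1.576
vertex 0.72 3.417 2.052
vertex 0.334 1.344 2.378
endloop
endfacet
facet normal 0.100 0.812 -0.575
outer loop
vertex 0.72 3.417 2.052
vertex 0.526 2.896 1.282
vertex -0.178 3.32 1.758
endloop
endfacet
facet normal -0.324 0.206 0.923
outer loop
vertex 0.72 3.417 2.052
vertex -0.178 3.32 1.758
vertex 0.334 1.344 2.378
endloop
endfacet
facet normal 0.101 0.812 -0.574
outer loop
vertex -0.178 3.32 1.758
vertex 0.526 2.896 1.282
vertex -0.372 2.799 0.987
endloop
endfacet
facet normal -0.934 -0.139 0.329
outer loop
vertex -0.178 3.32 1.758
vertex -0.372 2.799 0.987
vertex 0.334 1.344 2.378
endloop
endfacet
facet normal 0.101 0.812 -0.574
outer loop
vertex -0.372 2.799 0.987
vertex 0.526 2.896 1.282
vertex 0.333 2.375 0.511
endloop
endfacet
facet normal -0.649 -0.666 -0.368
outer loop
vertex -0.372 2.799 0.987
vertex 0.333 2.375 0.511
vertex 0.334 1.344 2.378
endloop
endfacet
facet normal 0.100 0.813 -0.574
outer loop
vertex 0.333 2.375 0.511
vertex 0.526 2.896 1.282
vertex 1.231 2.472 0.805
endloop
endfacet
facet normal 0.245 -0.849 -0.469
outer loop
vertex 0.333 2.375 0.511
vertex 1.231 2.472 0.805
vertex 0.334 1.344 2.378
endloop
endfacet
facet normal -0.514 -0.674 -0.531
outer loop
vertex -3.272 -4.301 -2.241
vertex -4.027 -4.264 -1.557
vertex -3.805 -3.758 -2.414
endloop
endfacet
facet normal 0.519 0.249 -0.818
outer loop
vertex -3.272 -4.301 -2.241
vertex -3.805 -3.758 -2.414
vertex -2.717 -3.573 -1.667
endloop
endfacet
facet normal 0.519 0.248 -0.818
outer loop
vertex -2.717 -3.573 -1.667
vertex -3.805 -3.758 -2.414
vertex -3.25 -3.03 -1.841
endloop
endfacet
facet normal 0.513 0.674 0.531
outer loop
vertex -2.717 -3.573 -1.667
vertex -3.25 -3.03 -1.841
vertex -3.473 -3.536 -0.983
endloop
endfacet
facet normal -0.514 -0.674 -0.531
outer loop
vertex -3.805 -3.758 -2.414
vertex -4.027 -4.264 -1.557
vertex -4.469 -3.511 -2.085
endloop
endfacet
facet normal -0.116 0.667 -0.736
outer loop
vertex -3.805 -3.758 -2.414
vertex -4.469 -3.511 -2.085
vertex -3.25 -3.03 -1.841
endloop
endfacet
facet normal -0.116 0.667 -0.736
outer loop
vertex -3.25 -3.03 -1.841
vertex -4.469 -3.511 -2.085
vertex -3.914 -2.783 -1.512
endloop
endfacet
facet normal 0.514 0.674 0.531
outer loop
vertex -3.25 -3.03 -1.841
vertex -3.914 -2.783 -1.512
vertex -3.473 -3.536 -0.983
endloop
endfacet
facet normal -0.513 -0.674 -0.532
outer loop
vertex -4.469 -3.511 -2.085
vertex -4.027 -4.264 -1.557
vertex -4.874 -3.706 -1.447
endloop
endfacet
facet normal -0.684 0.695 -0.221
outer loop
vertex -4.469 -3.511 -2.085
vertex -4.874 -3.706 -1.447
vertex -3.914 -2.783 -1.512
endloop
endfacet
facet normal -0.684 0.696 -0.221
outer loop
vertex -3.914 -2.783 -1.512
vertex -4.874 -3.706 -1.447
vertex -4.319 -2.978 -0.873
endloop
endfacet
facet normal 0.514 0.674 0.531
outer loop
vertex -3.914 -2.783 -1.512
vertex -4.319 -2.978 -0.873
vertex -3.473 -3.536 -0.983
endloop
endfacet
facet normal -0.513 -0.674 -0.531
outer loop
vertex -4.874 -3.706 -1.447
vertex -4.027 -4.264 -1.557
vertex -4.783 -4.227 -0.873
endloop
endfacet
facet normal -0.850 0.316 0.421
outer loop
vertex -4.874 -3.706 -1.447
vertex -4.783 -4.227 -0.873
vertex -4.319 -2.978 -0.873
endloop
endfacet
facet normal -0.850 0.316 0.421
outer loop
vertex -4.319 -2.978 -0.873
vertex -4.783 -4.227 -0.873
vertex -4.228 -3.499 -0.299
endloop
endfacet
facet normal 0.514 0.674 0.531
outer loop
vertex -4.319 -2.978 -0.873
vertex -4.228 -3.499 -0.299
vertex -3.473 -3.536 -0.983
endloop
endfacet
facet normal -0.513 -0.674 -0.531
outer loop
vertex -4.783 -4.227 -0.873
vertex -4.027 -4.264 -1.557
vertex -4.25 -4.77 -0.699
endloop
endfacet
facet normal -0.520 -0.248 0.817
outer loop
vertex -4.783 -4.227 -0.873
vertex -4.25 -4.77 -0.699
vertex -4.228 -3.499 -0.299
endloop
endfacet
facet normal -0.519 -0.248 0.818
outer loop
vertex -4.228 -3.499 -0.299
vertex -4.25 -4.77 -0.699
vertex -3.695 -4.042 -0.126
endloop
endfacet
facet normal 0.514 0.674 0.531
outer loop
vertex -4.228 -3.499 -0.299
vertex -3.695 -4.042 -0.126
vertex -3.473 -3.536 -0.983
endloop
endfacet
facet normal -0.514 -0.674 -0.531
outer loop
vertex -4.25 -4.77 -0.699
vertex -4.027 -4.264 -1.557
vertex -3.586 -5.017 -1.028
endloop
endfacet
facet normal 0.116 -0.667 0.736
outer loop
vertex -4.25 -4.77 -0.699
vertex -3.586 -5.017 -1.028
vertex -3.695 -4.042 -0.126
endloop
endfacet
facet normal 0.116 -0.667 0.736
outer loop
vertex -3.695 -4.042 -0.126
vertex -3.586 -5.017 -1.028
vertex -3.031 -4.289 -0.455
endloop
endfacet
facet normal 0.514 0.674 0.531
outer loop
vertex -3.695 -4.042 -0.126
vertex -3.031 -4.289 -0.455
vertex -3.473 -3.536 -0.983
endloop
endfacet
facet normal -0.514 -0.674 -0.531
outer loop
vertex -3.586 -5.017 -1.028
vertex -4.027 -4.264 -1.557
vertex -3.181 -4.822 -1.667
endloop
endfacet
facet normal 0.684 -0.695 0.221
outer loop
vertex -3.586 -5.017 -1.028
vertex -3.181 -4.822 -1.667
vertex -3.031 -4.289 -0.455
endloop
endfacet
facet normal 0.684 -0.696 0.221
outer loop
vertex -3.031 -4.289 -0.455
vertex -3.181 -4.822 -1.667
vertex -2.626 -4.094 -1.093
endloop
endfacet
facet normal 0.513 0.674 0.532
outer loop
vertex -3.031 -4.289 -0.455
vertex -2.626 -4.094 -1.093
vertex -3.473 -3.536 -0.983
endloop
endfacet
facet normal -0.514 -0.674 -0.531
outer loop
vertex -3.181 -4.822 -1.667
vertex -4.027 -4.264 -1.557
vertex -3.272 -4.301 -2.241
endloop
endfacet
facet normal 0.850 -0.316 -0.421
outer loop
vertex -3.181 -4.822 -1.667
vertex -3.272 -4.301 -2.241
vertex -2.626 -4.094 -1.093
endloop
endfacet
facet normal 0.850 -0.316 -0.421
outer loop
vertex -2.626 -4.094 -1.093
vertex -3.272 -4.301 -2.241
vertex -2.717 -3.573 -1.667
endloop
endfacet
facet normal 0.513 0.674 0.531
outer loop
vertex -2.626 -4.094 -1.093
vertex -2.717 -3.573 -1.667
vertex -3.473 -3.536 -0.983
endloop
endfacet

endsolid


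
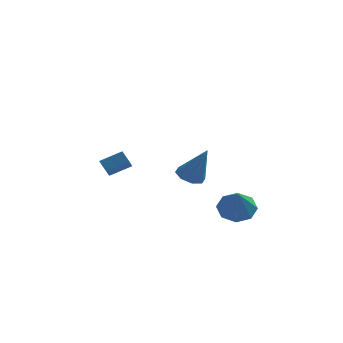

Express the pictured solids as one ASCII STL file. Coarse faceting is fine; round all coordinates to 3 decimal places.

solid 
facet normal -0.850 -0.319 -0.419
outer loop
vertex -3.939 1.393 -0.23
vertex -3.953 2.52 -1.06
vertex -3.497 0.973 -0.808
endloop
endfacet
facet normal 0.010 -0.805 0.593
outer loop
vertex -2.307 1.42 -0.22
vertex -3.939 1.393 -0.23
vertex -3.497 0.973 -0.808
endloop
endfacet
facet normal -0.849 -0.319 -0.421
outer loop
vertex -3.497 0.973 -0.808
vertex -3.953 2.52 -1.06
vertex -3.51 2.101 -1.637
endloop
endfacet
facet normal 0.527 -0.499 -0.688
outer loop
vertex -3.51 2.101 -1.637
vertex -2.307 1.42 -0.22
vertex -3.497 0.973 -0.808
endloop
endfacet
facet normal -0.527 0.500 0.687
outer loop
vertex -3.939 1.393 -0.23
vertex -2.763 2.967 -0.472
vertex -3.953 2.52 -1.06
endloop
endfacet
facet normal 0.010 -0.806 0.592
outer loop
vertex -2.75 1.839 0.357
vertex -3.939 1.393 -0.23
vertex -2.307 1.42 -0.22
endloop
endfacet
facet normal -0.527 0.499 0.688
outer loop
vertex -2.75 1.839 0.357
vertex -2.763 2.967 -0.472
vertex -3.939 1.393 -0.23
endloop
endfacet
facet normal -0.010 0.806 -0.592
outer loop
vertex -3.953 2.52 -1.06
vertex -2.763 2.967 -0.472
vertex -3.51 2.101 -1.637
endloop
endfacet
facet normal 0.527 -0.500 -0.687
outer loop
vertex -2.321 2.547 -1.05
vertex -2.307 1.42 -0.22
vertex -3.51 2.101 -1.637
endloop
endfacet
facet normal -0.010 0.805 -0.593
outer loop
vertex -3.51 2.101 -1.637
vertex -2.763 2.967 -0.472
vertex -2.321 2.547 -1.05
endloop
endfacet
facet normal 0.849 0.320 0.420
outer loop
vertex -2.321 2.547 -1.05
vertex -2.75 1.839 0.357
vertex -2.307 1.42 -0.22
endloop
endfacet
facet normal 0.850 0.318 0.419
outer loop
vertex -2.763 2.967 -0.472
vertex -2.75 1.839 0.357
vertex -2.321 2.547 -1.05
endloop
endfacet
facet normal -0.069 0.605 -0.793
outer loop
vertex 4.8 -2.218 -1.609
vertex 3.732 -2.28 -1.563
vertex 4.472 -1.635 -1.136
endloop
endfacet
facet normal 0.846 0.045 0.531
outer loop
vertex 4.8 -2.218 -1.609
vertex 4.472 -1.635 -1.136
vertex 3.868 -3.46 -0.017
endloop
endfacet
facet normal -0.070 0.605 -0.793
outer loop
vertex 4.472 -1.635 -1.136
vertex 3.732 -2.28 -1.563
vertex 3.711 -1.43 -0.913
endloop
endfacet
facet normal 0.355 0.400 0.845
outer loop
vertex 4.472 -1.635 -1.136
vertex 3.711 -1.43 -0.913
vertex 3.868 -3.46 -0.017
endloop
endfacet
facet normal -0.069 0.605 -0.793
outer loop
vertex 3.711 -1.43 -0.913
vertex 3.732 -2.28 -1.563
vertex 2.963 -1.723 -1.071
endloop
endfacet
facet normal -0.326 0.361 0.874
outer loop
vertex 3.711 -1.43 -0.913
vertex 2.963 -1.723 -1.071
vertex 3.868 -3.46 -0.017
endloop
endfacet
facet normal -0.069 0.605 -0.793
outer loop
vertex 2.963 -1.723 -1.071
vertex 3.732 -2.28 -1.563
vertex 2.665 -2.342 -1.517
endloop
endfacet
facet normal -0.797 -0.050 0.602
outer loop
vertex 2.963 -1.723 -1.071
vertex 2.665 -2.342 -1.517
vertex 3.868 -3.46 -0.017
endloop
endfacet
facet normal -0.069 0.605 -0.793
outer loop
vertex 2.665 -2.342 -1.517
vertex 3.732 -2.28 -1.563
vertex 2.993 -2.924 -1.99
endloop
endfacet
facet normal -0.783 -0.593 0.186
outer loop
vertex 2.665 -2.342 -1.517
vertex 2.993 -2.924 -1.99
vertex 3.868 -3.46 -0.017
endloop
endfacet
facet normal -0.069 0.605 -0.793
outer loop
vertex 2.993 -2.924 -1.99
vertex 3.732 -2.28 -1.563
vertex 3.754 -3.129 -2.213
endloop
endfacet
facet normal -0.293 -0.948 -0.128
outer loop
vertex 2.993 -2.924 -1.99
vertex 3.754 -3.129 -2.213
vertex 3.868 -3.46 -0.017
endloop
endfacet
facet normal -0.069 0.605 -0.793
outer loop
vertex 3.754 -3.129 -2.213
vertex 3.732 -2.28 -1.563
vertex 4.502 -2.837 -2.055
endloop
endfacet
facet normal 0.388 -0.908 -0.157
outer loop
vertex 3.754 -3.129 -2.213
vertex 4.502 -2.837 -2.055
vertex 3.868 -3.46 -0.017
endloop
endfacet
facet normal -0.069 0.605 -0.793
outer loop
vertex 4.502 -2.837 -2.055
vertex 3.732 -2.28 -1.563
vertex 4.8 -2.218 -1.609
endloop
endfacet
facet normal 0.860 -0.497 0.116
outer loop
vertex 4.502 -2.837 -2.055
vertex 4.8 -2.218 -1.609
vertex 3.868 -3.46 -0.017
endloop
endfacet
facet normal -0.413 0.134 -0.901
outer loop
vertex 2.18 -3.381 0.974
vertex 1.443 -3.615 1.277
vertex 1.844 -2.892 1.201
endloop
endfacet
facet normal 0.837 0.543 0.068
outer loop
vertex 2.18 -3.381 0.974
vertex 1.844 -2.892 1.201
vertex 2.337 -3.905 3.223
endloop
endfacet
facet normal -0.414 0.135 -0.900
outer loop
vertex 1.844 -2.892 1.201
vertex 1.443 -3.615 1.277
vertex 1.273 -2.827 1.473
endloop
endfacet
facet normal 0.279 0.884 0.375
outer loop
vertex 1.844 -2.892 1.201
vertex 1.273 -2.827 1.473
vertex 2.337 -3.905 3.223
endloop
endfacet
facet normal -0.413 0.135 -0.900
outer loop
vertex 1.273 -2.827 1.473
vertex 1.443 -3.615 1.277
vertex 0.802 -3.223 1.63
endloop
endfacet
facet normal -0.360 0.681 0.638
outer loop
vertex 1.273 -2.827 1.473
vertex 0.802 -3.223 1.63
vertex 2.337 -3.905 3.223
endloop
endfacet
facet normal -0.414 0.133 -0.900
outer loop
vertex 0.802 -3.223 1.63
vertex 1.443 -3.615 1.277
vertex 0.707 -3.849 1.581
endloop
endfacet
facet normal -0.708 0.052 0.704
outer loop
vertex 0.802 -3.223 1.63
vertex 0.707 -3.849 1.581
vertex 2.337 -3.905 3.223
endloop
endfacet
facet normal -0.414 0.133 -0.900
outer loop
vertex 0.707 -3.849 1.581
vertex 1.443 -3.615 1.277
vertex 1.043 -4.338 1.354
endloop
endfacet
facet normal -0.560 -0.633 0.534
outer loop
vertex 0.707 -3.849 1.581
vertex 1.043 -4.338 1.354
vertex 2.337 -3.905 3.223
endloop
endfacet
facet normal -0.414 0.133 -0.901
outer loop
vertex 1.043 -4.338 1.354
vertex 1.443 -3.615 1.277
vertex 1.614 -4.404 1.082
endloop
endfacet
facet normal -0.004 -0.974 0.228
outer loop
vertex 1.043 -4.338 1.354
vertex 1.614 -4.404 1.082
vertex 2.337 -3.905 3.223
endloop
endfacet
facet normal -0.413 0.133 -0.901
outer loop
vertex 1.614 -4.404 1.082
vertex 1.443 -3.615 1.277
vertex 2.084 -4.007 0.925
endloop
endfacet
facet normal 0.638 -0.769 -0.036
outer loop
vertex 1.614 -4.404 1.082
vertex 2.084 -4.007 0.925
vertex 2.337 -3.905 3.223
endloop
endfacet
facet normal -0.413 0.134 -0.901
outer loop
vertex 2.084 -4.007 0.925
vertex 1.443 -3.615 1.277
vertex 2.18 -3.381 0.974
endloop
endfacet
facet normal 0.984 -0.143 -0.102
outer loop
vertex 2.084 -4.007 0.925
vertex 2.18 -3.381 0.974
vertex 2.337 -3.905 3.223
endloop
endfacet

endsolid


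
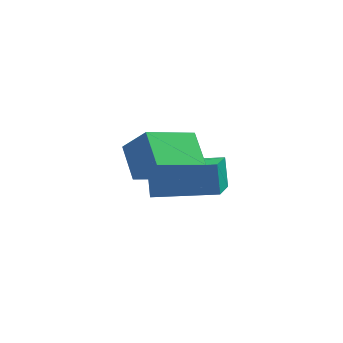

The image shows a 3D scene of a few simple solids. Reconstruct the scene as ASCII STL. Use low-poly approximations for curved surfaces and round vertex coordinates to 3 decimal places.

solid 
facet normal -0.601 0.159 -0.783
outer loop
vertex -0.43 -3.654 1.234
vertex 0.789 -2.805 0.472
vertex -0.072 -4.585 0.77
endloop
endfacet
facet normal -0.730 -0.508 0.457
outer loop
vertex 0.571 -4.755 1.608
vertex -0.43 -3.654 1.234
vertex -0.072 -4.585 0.77
endloop
endfacet
facet normal -0.601 0.159 -0.783
outer loop
vertex -0.072 -4.585 0.77
vertex 0.789 -2.805 0.472
vertex 1.147 -3.736 0.008
endloop
endfacet
facet normal 0.326 -0.846 -0.422
outer loop
vertex 1.147 -3.736 0.008
vertex 0.571 -4.755 1.608
vertex -0.072 -4.585 0.77
endloop
endfacet
facet normal -0.326 0.846 0.422
outer loop
vertex -0.43 -3.654 1.234
vertex 1.432 -2.975 1.31
vertex 0.789 -2.805 0.472
endloop
endfacet
facet normal -0.730 -0.508 0.457
outer loop
vertex 0.213 -3.824 2.072
vertex -0.43 -3.654 1.234
vertex 0.571 -4.755 1.608
endloop
endfacet
facet normal -0.326 0.846 0.422
outer loop
vertex 0.213 -3.824 2.072
vertex 1.432 -2.975 1.31
vertex -0.43 -3.654 1.234
endloop
endfacet
facet normal 0.730 0.508 -0.457
outer loop
vertex 0.789 -2.805 0.472
vertex 1.432 -2.975 1.31
vertex 1.147 -3.736 0.008
endloop
endfacet
facet normal 0.326 -0.846 -0.422
outer loop
vertex 1.79 -3.906 0.846
vertex 0.571 -4.755 1.608
vertex 1.147 -3.736 0.008
endloop
endfacet
facet normal 0.730 0.508 -0.457
outer loop
vertex 1.147 -3.736 0.008
vertex 1.432 -2.975 1.31
vertex 1.79 -3.906 0.846
endloop
endfacet
facet normal 0.601 -0.159 0.783
outer loop
vertex 1.79 -3.906 0.846
vertex 0.213 -3.824 2.072
vertex 0.571 -4.755 1.608
endloop
endfacet
facet normal 0.601 -0.159 0.783
outer loop
vertex 1.432 -2.975 1.31
vertex 0.213 -3.824 2.072
vertex 1.79 -3.906 0.846
endloop
endfacet
facet normal -0.985 0.032 -0.172
outer loop
vertex 0.109 -2.422 -0.876
vertex 0.282 -1.296 -1.655
vertex 0.228 -2.981 -1.659
endloop
endfacet
facet normal -0.126 -0.816 0.564
outer loop
vertex 2.138 -3.044 -1.325
vertex 0.109 -2.422 -0.876
vertex 0.228 -2.981 -1.659
endloop
endfacet
facet normal -0.985 0.032 -0.172
outer loop
vertex 0.228 -2.981 -1.659
vertex 0.282 -1.296 -1.655
vertex 0.401 -1.855 -2.438
endloop
endfacet
facet normal 0.122 -0.577 -0.807
outer loop
vertex 0.401 -1.855 -2.438
vertex 2.138 -3.044 -1.325
vertex 0.228 -2.981 -1.659
endloop
endfacet
facet normal -0.122 0.577 0.807
outer loop
vertex 0.109 -2.422 -0.876
vertex 2.192 -1.359 -1.321
vertex 0.282 -1.296 -1.655
endloop
endfacet
facet normal -0.126 -0.816 0.564
outer loop
vertex 2.019 -2.485 -0.542
vertex 0.109 -2.422 -0.876
vertex 2.138 -3.044 -1.325
endloop
endfacet
facet normal -0.122 0.577 0.807
outer loop
vertex 2.019 -2.485 -0.542
vertex 2.192 -1.359 -1.321
vertex 0.109 -2.422 -0.876
endloop
endfacet
facet normal 0.126 0.816 -0.564
outer loop
vertex 0.282 -1.296 -1.655
vertex 2.192 -1.359 -1.321
vertex 0.401 -1.855 -2.438
endloop
endfacet
facet normal 0.122 -0.577 -0.807
outer loop
vertex 2.311 -1.918 -2.104
vertex 2.138 -3.044 -1.325
vertex 0.401 -1.855 -2.438
endloop
endfacet
facet normal 0.126 0.816 -0.564
outer loop
vertex 0.401 -1.855 -2.438
vertex 2.192 -1.359 -1.321
vertex 2.311 -1.918 -2.104
endloop
endfacet
facet normal 0.985 -0.032 0.172
outer loop
vertex 2.311 -1.918 -2.104
vertex 2.019 -2.485 -0.542
vertex 2.138 -3.044 -1.325
endloop
endfacet
facet normal 0.985 -0.032 0.172
outer loop
vertex 2.192 -1.359 -1.321
vertex 2.019 -2.485 -0.542
vertex 2.311 -1.918 -2.104
endloop
endfacet

endsolid


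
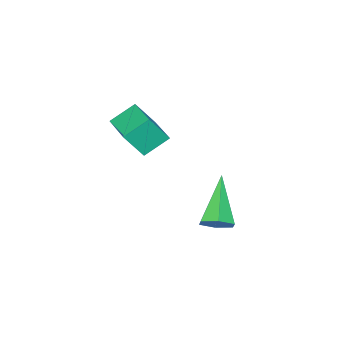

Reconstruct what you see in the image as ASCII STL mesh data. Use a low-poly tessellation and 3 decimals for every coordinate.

solid 
facet normal 0.597 0.402 -0.694
outer loop
vertex -2.099 1.104 -3.056
vertex -2.413 0.773 -3.518
vertex -2.616 1.366 -3.349
endloop
endfacet
facet normal -0.060 0.689 0.722
outer loop
vertex -2.099 1.104 -3.056
vertex -2.616 1.366 -3.349
vertex -3.667 -0.073 -2.062
endloop
endfacet
facet normal 0.598 0.402 -0.693
outer loop
vertex -2.616 1.366 -3.349
vertex -2.413 0.773 -3.518
vertex -2.93 1.035 -3.812
endloop
endfacet
facet normal -0.773 0.630 0.074
outer loop
vertex -2.616 1.366 -3.349
vertex -2.93 1.035 -3.812
vertex -3.667 -0.073 -2.062
endloop
endfacet
facet normal 0.598 0.402 -0.694
outer loop
vertex -2.93 1.035 -3.812
vertex -2.413 0.773 -3.518
vertex -2.727 0.441 -3.981
endloop
endfacet
facet normal -0.868 -0.163 -0.469
outer loop
vertex -2.93 1.035 -3.812
vertex -2.727 0.441 -3.981
vertex -3.667 -0.073 -2.062
endloop
endfacet
facet normal 0.597 0.403 -0.694
outer loop
vertex -2.727 0.441 -3.981
vertex -2.413 0.773 -3.518
vertex -2.21 0.179 -3.688
endloop
endfacet
facet normal -0.249 -0.898 -0.363
outer loop
vertex -2.727 0.441 -3.981
vertex -2.21 0.179 -3.688
vertex -3.667 -0.073 -2.062
endloop
endfacet
facet normal 0.598 0.403 -0.693
outer loop
vertex -2.21 0.179 -3.688
vertex -2.413 0.773 -3.518
vertex -1.896 0.51 -3.225
endloop
endfacet
facet normal 0.464 -0.839 0.285
outer loop
vertex -2.21 0.179 -3.688
vertex -1.896 0.51 -3.225
vertex -3.667 -0.073 -2.062
endloop
endfacet
facet normal 0.598 0.402 -0.694
outer loop
vertex -1.896 0.51 -3.225
vertex -2.413 0.773 -3.518
vertex -2.099 1.104 -3.056
endloop
endfacet
facet normal 0.559 -0.045 0.828
outer loop
vertex -1.896 0.51 -3.225
vertex -2.099 1.104 -3.056
vertex -3.667 -0.073 -2.062
endloop
endfacet
facet normal -0.445 0.376 -0.813
outer loop
vertex -4.067 -3.403 -0.932
vertex -3.155 -1.932 -0.75
vertex -3.239 -3.836 -1.586
endloop
endfacet
facet normal -0.524 -0.845 -0.104
outer loop
vertex -2.705 -4.288 -0.61
vertex -4.067 -3.403 -0.932
vertex -3.239 -3.836 -1.586
endloop
endfacet
facet normal -0.444 0.377 -0.813
outer loop
vertex -3.239 -3.836 -1.586
vertex -3.155 -1.932 -0.75
vertex -2.326 -2.365 -1.403
endloop
endfacet
facet normal 0.726 -0.379 -0.573
outer loop
vertex -2.326 -2.365 -1.403
vertex -2.705 -4.288 -0.61
vertex -3.239 -3.836 -1.586
endloop
endfacet
facet normal -0.726 0.379 0.573
outer loop
vertex -4.067 -3.403 -0.932
vertex -2.621 -2.384 0.226
vertex -3.155 -1.932 -0.75
endloop
endfacet
facet normal -0.524 -0.845 -0.105
outer loop
vertex -3.534 -3.855 0.043
vertex -4.067 -3.403 -0.932
vertex -2.705 -4.288 -0.61
endloop
endfacet
facet normal -0.726 0.380 0.573
outer loop
vertex -3.534 -3.855 0.043
vertex -2.621 -2.384 0.226
vertex -4.067 -3.403 -0.932
endloop
endfacet
facet normal 0.524 0.845 0.105
outer loop
vertex -3.155 -1.932 -0.75
vertex -2.621 -2.384 0.226
vertex -2.326 -2.365 -1.403
endloop
endfacet
facet normal 0.726 -0.379 -0.573
outer loop
vertex -1.793 -2.817 -0.428
vertex -2.705 -4.288 -0.61
vertex -2.326 -2.365 -1.403
endloop
endfacet
facet normal 0.525 0.845 0.105
outer loop
vertex -2.326 -2.365 -1.403
vertex -2.621 -2.384 0.226
vertex -1.793 -2.817 -0.428
endloop
endfacet
facet normal 0.444 -0.376 0.813
outer loop
vertex -1.793 -2.817 -0.428
vertex -3.534 -3.855 0.043
vertex -2.705 -4.288 -0.61
endloop
endfacet
facet normal 0.445 -0.377 0.813
outer loop
vertex -2.621 -2.384 0.226
vertex -3.534 -3.855 0.043
vertex -1.793 -2.817 -0.428
endloop
endfacet

endsolid


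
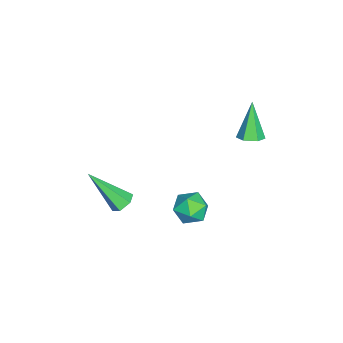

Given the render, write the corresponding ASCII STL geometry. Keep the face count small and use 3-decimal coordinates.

solid 
facet normal -0.426 0.811 0.401
outer loop
vertex 0.828 1.217 -0.537
vertex 0.664 0.808 0.117
vertex 1.348 1.197 0.056
endloop
endfacet
facet normal 0.097 0.994 -0.052
outer loop
vertex 0.828 1.217 -0.537
vertex 1.348 1.197 0.056
vertex 1.597 1.134 -0.69
endloop
endfacet
facet normal -0.060 0.720 -0.691
outer loop
vertex 0.828 1.217 -0.537
vertex 1.597 1.134 -0.69
vertex 1.068 0.707 -1.089
endloop
endfacet
facet normal -0.678 0.369 -0.636
outer loop
vertex 0.828 1.217 -0.537
vertex 1.068 0.707 -1.089
vertex 0.491 0.506 -0.59
endloop
endfacet
facet normal -0.904 0.426 0.039
outer loop
vertex 0.828 1.217 -0.537
vertex 0.491 0.506 -0.59
vertex 0.664 0.808 0.117
endloop
endfacet
facet normal 0.702 0.690 0.176
outer loop
vertex 1.597 1.134 -0.69
vertex 1.348 1.197 0.056
vertex 1.909 0.674 -0.13
endloop
endfacet
facet normal -0.144 0.395 0.907
outer loop
vertex 1.348 1.197 0.056
vertex 0.664 0.808 0.117
vertex 1.332 0.473 0.369
endloop
endfacet
facet normal -0.918 -0.230 0.323
outer loop
vertex 0.664 0.808 0.117
vertex 0.491 0.506 -0.59
vertex 0.803 0.046 -0.03
endloop
endfacet
facet normal -0.553 -0.320 -0.769
outer loop
vertex 0.491 0.506 -0.59
vertex 1.068 0.707 -1.089
vertex 1.052 -0.017 -0.776
endloop
endfacet
facet normal 0.448 0.247 -0.859
outer loop
vertex 1.068 0.707 -1.089
vertex 1.597 1.134 -0.69
vertex 1.736 0.372 -0.837
endloop
endfacet
facet normal 0.678 -0.369 0.636
outer loop
vertex 1.572 -0.037 -0.183
vertex 1.909 0.674 -0.13
vertex 1.332 0.473 0.369
endloop
endfacet
facet normal 0.060 -0.720 0.691
outer loop
vertex 1.572 -0.037 -0.183
vertex 1.332 0.473 0.369
vertex 0.803 0.046 -0.03
endloop
endfacet
facet normal -0.097 -0.994 0.052
outer loop
vertex 1.572 -0.037 -0.183
vertex 0.803 0.046 -0.03
vertex 1.052 -0.017 -0.776
endloop
endfacet
facet normal 0.426 -0.811 -0.401
outer loop
vertex 1.572 -0.037 -0.183
vertex 1.052 -0.017 -0.776
vertex 1.736 0.372 -0.837
endloop
endfacet
facet normal 0.904 -0.426 -0.039
outer loop
vertex 1.572 -0.037 -0.183
vertex 1.736 0.372 -0.837
vertex 1.909 0.674 -0.13
endloop
endfacet
facet normal 0.553 0.320 0.769
outer loop
vertex 1.332 0.473 0.369
vertex 1.909 0.674 -0.13
vertex 1.348 1.197 0.056
endloop
endfacet
facet normal -0.448 -0.247 0.859
outer loop
vertex 0.803 0.046 -0.03
vertex 1.332 0.473 0.369
vertex 0.664 0.808 0.117
endloop
endfacet
facet normal -0.702 -0.690 -0.176
outer loop
vertex 1.052 -0.017 -0.776
vertex 0.803 0.046 -0.03
vertex 0.491 0.506 -0.59
endloop
endfacet
facet normal 0.144 -0.395 -0.907
outer loop
vertex 1.736 0.372 -0.837
vertex 1.052 -0.017 -0.776
vertex 1.068 0.707 -1.089
endloop
endfacet
facet normal 0.918 0.230 -0.323
outer loop
vertex 1.909 0.674 -0.13
vertex 1.736 0.372 -0.837
vertex 1.597 1.134 -0.69
endloop
endfacet
facet normal 0.099 0.671 -0.735
outer loop
vertex 0.739 -2.243 -1.533
vertex 0.192 -2.225 -1.59
vertex 0.444 -1.881 -1.242
endloop
endfacet
facet normal 0.795 0.182 0.579
outer loop
vertex 0.739 -2.243 -1.533
vertex 0.444 -1.881 -1.242
vertex -0.012 -3.615 -0.07
endloop
endfacet
facet normal 0.099 0.671 -0.735
outer loop
vertex 0.444 -1.881 -1.242
vertex 0.192 -2.225 -1.59
vertex -0.103 -1.863 -1.299
endloop
endfacet
facet normal -0.067 0.571 0.818
outer loop
vertex 0.444 -1.881 -1.242
vertex -0.103 -1.863 -1.299
vertex -0.012 -3.615 -0.07
endloop
endfacet
facet normal 0.099 0.671 -0.735
outer loop
vertex -0.103 -1.863 -1.299
vertex 0.192 -2.225 -1.59
vertex -0.354 -2.207 -1.647
endloop
endfacet
facet normal -0.884 0.237 0.403
outer loop
vertex -0.103 -1.863 -1.299
vertex -0.354 -2.207 -1.647
vertex -0.012 -3.615 -0.07
endloop
endfacet
facet normal 0.099 0.671 -0.735
outer loop
vertex -0.354 -2.207 -1.647
vertex 0.192 -2.225 -1.59
vertex -0.059 -2.569 -1.938
endloop
endfacet
facet normal -0.839 -0.483 -0.250
outer loop
vertex -0.354 -2.207 -1.647
vertex -0.059 -2.569 -1.938
vertex -0.012 -3.615 -0.07
endloop
endfacet
facet normal 0.099 0.671 -0.735
outer loop
vertex -0.059 -2.569 -1.938
vertex 0.192 -2.225 -1.59
vertex 0.487 -2.587 -1.881
endloop
endfacet
facet normal 0.022 -0.872 -0.489
outer loop
vertex -0.059 -2.569 -1.938
vertex 0.487 -2.587 -1.881
vertex -0.012 -3.615 -0.07
endloop
endfacet
facet normal 0.099 0.671 -0.735
outer loop
vertex 0.487 -2.587 -1.881
vertex 0.192 -2.225 -1.59
vertex 0.739 -2.243 -1.533
endloop
endfacet
facet normal 0.839 -0.539 -0.075
outer loop
vertex 0.487 -2.587 -1.881
vertex 0.739 -2.243 -1.533
vertex -0.012 -3.615 -0.07
endloop
endfacet
facet normal 0.509 0.035 -0.860
outer loop
vertex -2.979 2.743 -0.049
vertex -3.392 2.411 -0.307
vertex -3.441 2.999 -0.312
endloop
endfacet
facet normal 0.201 0.855 0.478
outer loop
vertex -2.979 2.743 -0.049
vertex -3.441 2.999 -0.312
vertex -4.288 2.349 1.207
endloop
endfacet
facet normal 0.508 0.035 -0.861
outer loop
vertex -3.441 2.999 -0.312
vertex -3.392 2.411 -0.307
vertex -3.855 2.667 -0.57
endloop
endfacet
facet normal -0.621 0.783 -0.011
outer loop
vertex -3.441 2.999 -0.312
vertex -3.855 2.667 -0.57
vertex -4.288 2.349 1.207
endloop
endfacet
facet normal 0.508 0.035 -0.861
outer loop
vertex -3.855 2.667 -0.57
vertex -3.392 2.411 -0.307
vertex -3.806 2.079 -0.565
endloop
endfacet
facet normal -0.965 -0.083 -0.250
outer loop
vertex -3.855 2.667 -0.57
vertex -3.806 2.079 -0.565
vertex -4.288 2.349 1.207
endloop
endfacet
facet normal 0.508 0.036 -0.861
outer loop
vertex -3.806 2.079 -0.565
vertex -3.392 2.411 -0.307
vertex -3.344 1.823 -0.303
endloop
endfacet
facet normal -0.485 -0.874 0.001
outer loop
vertex -3.806 2.079 -0.565
vertex -3.344 1.823 -0.303
vertex -4.288 2.349 1.207
endloop
endfacet
facet normal 0.509 0.036 -0.860
outer loop
vertex -3.344 1.823 -0.303
vertex -3.392 2.411 -0.307
vertex -2.93 2.155 -0.044
endloop
endfacet
facet normal 0.337 -0.803 0.491
outer loop
vertex -3.344 1.823 -0.303
vertex -2.93 2.155 -0.044
vertex -4.288 2.349 1.207
endloop
endfacet
facet normal 0.509 0.035 -0.860
outer loop
vertex -2.93 2.155 -0.044
vertex -3.392 2.411 -0.307
vertex -2.979 2.743 -0.049
endloop
endfacet
facet normal 0.681 0.063 0.730
outer loop
vertex -2.93 2.155 -0.044
vertex -2.979 2.743 -0.049
vertex -4.288 2.349 1.207
endloop
endfacet

endsolid
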